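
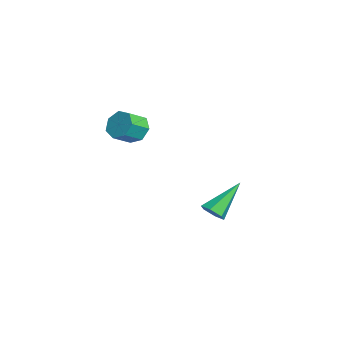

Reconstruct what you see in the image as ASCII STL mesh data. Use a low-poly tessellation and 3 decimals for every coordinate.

solid 
facet normal -0.462 0.735 -0.496
outer loop
vertex -1.384 -3.304 0.499
vertex -1.66 -3.023 1.172
vertex -0.992 -2.848 0.81
endloop
endfacet
facet normal 0.672 -0.075 -0.737
outer loop
vertex -1.384 -3.304 0.499
vertex -0.992 -2.848 0.81
vertex -0.885 -4.098 1.034
endloop
endfacet
facet normal 0.672 -0.075 -0.737
outer loop
vertex -0.885 -4.098 1.034
vertex -0.992 -2.848 0.81
vertex -0.493 -3.642 1.345
endloop
endfacet
facet normal 0.462 -0.735 0.495
outer loop
vertex -0.885 -4.098 1.034
vertex -0.493 -3.642 1.345
vertex -1.16 -3.817 1.708
endloop
endfacet
facet normal -0.461 0.736 -0.495
outer loop
vertex -0.992 -2.848 0.81
vertex -1.66 -3.023 1.172
vertex -1.102 -2.524 1.394
endloop
endfacet
facet normal 0.872 0.479 -0.102
outer loop
vertex -0.992 -2.848 0.81
vertex -1.102 -2.524 1.394
vertex -0.493 -3.642 1.345
endloop
endfacet
facet normal 0.872 0.479 -0.102
outer loop
vertex -0.493 -3.642 1.345
vertex -1.102 -2.524 1.394
vertex -0.603 -3.318 1.929
endloop
endfacet
facet normal 0.462 -0.735 0.495
outer loop
vertex -0.493 -3.642 1.345
vertex -0.603 -3.318 1.929
vertex -1.16 -3.817 1.708
endloop
endfacet
facet normal -0.461 0.736 -0.495
outer loop
vertex -1.102 -2.524 1.394
vertex -1.66 -3.023 1.172
vertex -1.633 -2.576 1.811
endloop
endfacet
facet normal 0.415 0.673 0.612
outer loop
vertex -1.102 -2.524 1.394
vertex -1.633 -2.576 1.811
vertex -0.603 -3.318 1.929
endloop
endfacet
facet normal 0.415 0.673 0.612
outer loop
vertex -0.603 -3.318 1.929
vertex -1.633 -2.576 1.811
vertex -1.134 -3.37 2.346
endloop
endfacet
facet normal 0.462 -0.735 0.496
outer loop
vertex -0.603 -3.318 1.929
vertex -1.134 -3.37 2.346
vertex -1.16 -3.817 1.708
endloop
endfacet
facet normal -0.462 0.736 -0.495
outer loop
vertex -1.633 -2.576 1.811
vertex -1.66 -3.023 1.172
vertex -2.183 -2.964 1.747
endloop
endfacet
facet normal -0.354 0.359 0.863
outer loop
vertex -1.633 -2.576 1.811
vertex -2.183 -2.964 1.747
vertex -1.134 -3.37 2.346
endloop
endfacet
facet normal -0.354 0.360 0.863
outer loop
vertex -1.134 -3.37 2.346
vertex -2.183 -2.964 1.747
vertex -1.684 -3.759 2.283
endloop
endfacet
facet normal 0.463 -0.735 0.496
outer loop
vertex -1.134 -3.37 2.346
vertex -1.684 -3.759 2.283
vertex -1.16 -3.817 1.708
endloop
endfacet
facet normal -0.462 0.735 -0.496
outer loop
vertex -2.183 -2.964 1.747
vertex -1.66 -3.023 1.172
vertex -2.339 -3.397 1.251
endloop
endfacet
facet normal -0.856 -0.224 0.465
outer loop
vertex -2.183 -2.964 1.747
vertex -2.339 -3.397 1.251
vertex -1.684 -3.759 2.283
endloop
endfacet
facet normal -0.856 -0.225 0.465
outer loop
vertex -1.684 -3.759 2.283
vertex -2.339 -3.397 1.251
vertex -1.84 -4.191 1.786
endloop
endfacet
facet normal 0.462 -0.736 0.495
outer loop
vertex -1.684 -3.759 2.283
vertex -1.84 -4.191 1.786
vertex -1.16 -3.817 1.708
endloop
endfacet
facet normal -0.463 0.735 -0.496
outer loop
vertex -2.339 -3.397 1.251
vertex -1.66 -3.023 1.172
vertex -1.983 -3.548 0.695
endloop
endfacet
facet normal -0.714 -0.640 -0.284
outer loop
vertex -2.339 -3.397 1.251
vertex -1.983 -3.548 0.695
vertex -1.84 -4.191 1.786
endloop
endfacet
facet normal -0.714 -0.640 -0.284
outer loop
vertex -1.84 -4.191 1.786
vertex -1.983 -3.548 0.695
vertex -1.484 -4.342 1.231
endloop
endfacet
facet normal 0.461 -0.736 0.496
outer loop
vertex -1.84 -4.191 1.786
vertex -1.484 -4.342 1.231
vertex -1.16 -3.817 1.708
endloop
endfacet
facet normal -0.462 0.735 -0.496
outer loop
vertex -1.983 -3.548 0.695
vertex -1.66 -3.023 1.172
vertex -1.384 -3.304 0.499
endloop
endfacet
facet normal -0.034 -0.574 -0.818
outer loop
vertex -1.983 -3.548 0.695
vertex -1.384 -3.304 0.499
vertex -1.484 -4.342 1.231
endloop
endfacet
facet normal -0.035 -0.574 -0.818
outer loop
vertex -1.484 -4.342 1.231
vertex -1.384 -3.304 0.499
vertex -0.885 -4.098 1.034
endloop
endfacet
facet normal 0.462 -0.735 0.495
outer loop
vertex -1.484 -4.342 1.231
vertex -0.885 -4.098 1.034
vertex -1.16 -3.817 1.708
endloop
endfacet
facet normal 0.384 -0.644 -0.662
outer loop
vertex -1.737 0.719 -4.438
vertex -2.31 0.414 -4.474
vertex -2.178 0.907 -4.877
endloop
endfacet
facet normal 0.507 0.849 -0.146
outer loop
vertex -1.737 0.719 -4.438
vertex -2.178 0.907 -4.877
vertex -3.13 1.786 -3.066
endloop
endfacet
facet normal 0.384 -0.644 -0.662
outer loop
vertex -2.178 0.907 -4.877
vertex -2.31 0.414 -4.474
vertex -2.751 0.602 -4.913
endloop
endfacet
facet normal -0.364 0.749 -0.554
outer loop
vertex -2.178 0.907 -4.877
vertex -2.751 0.602 -4.913
vertex -3.13 1.786 -3.066
endloop
endfacet
facet normal 0.385 -0.643 -0.662
outer loop
vertex -2.751 0.602 -4.913
vertex -2.31 0.414 -4.474
vertex -2.883 0.109 -4.511
endloop
endfacet
facet normal -0.969 0.064 -0.240
outer loop
vertex -2.751 0.602 -4.913
vertex -2.883 0.109 -4.511
vertex -3.13 1.786 -3.066
endloop
endfacet
facet normal 0.385 -0.644 -0.661
outer loop
vertex -2.883 0.109 -4.511
vertex -2.31 0.414 -4.474
vertex -2.442 -0.079 -4.071
endloop
endfacet
facet normal -0.704 -0.520 0.483
outer loop
vertex -2.883 0.109 -4.511
vertex -2.442 -0.079 -4.071
vertex -3.13 1.786 -3.066
endloop
endfacet
facet normal 0.385 -0.644 -0.661
outer loop
vertex -2.442 -0.079 -4.071
vertex -2.31 0.414 -4.474
vertex -1.87 0.226 -4.035
endloop
endfacet
facet normal 0.167 -0.419 0.892
outer loop
vertex -2.442 -0.079 -4.071
vertex -1.87 0.226 -4.035
vertex -3.13 1.786 -3.066
endloop
endfacet
facet normal 0.384 -0.644 -0.661
outer loop
vertex -1.87 0.226 -4.035
vertex -2.31 0.414 -4.474
vertex -1.737 0.719 -4.438
endloop
endfacet
facet normal 0.772 0.264 0.578
outer loop
vertex -1.87 0.226 -4.035
vertex -1.737 0.719 -4.438
vertex -3.13 1.786 -3.066
endloop
endfacet

endsolid


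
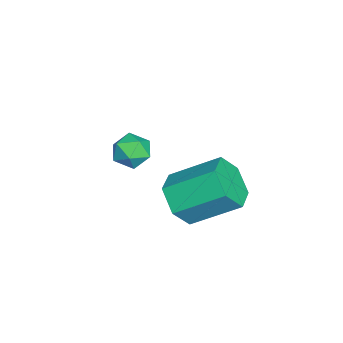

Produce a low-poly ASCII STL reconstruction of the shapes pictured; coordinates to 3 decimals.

solid 
facet normal 0.032 -0.840 -0.542
outer loop
vertex 0.756 1.111 -1.016
vertex 0.083 0.649 -0.34
vertex -0.29 1.177 -1.179
endloop
endfacet
facet normal 0.163 0.540 -0.826
outer loop
vertex 0.756 1.111 -1.016
vertex -0.29 1.177 -1.179
vertex 0.69 2.874 0.123
endloop
endfacet
facet normal 0.163 0.540 -0.826
outer loop
vertex 0.69 2.874 0.123
vertex -0.29 1.177 -1.179
vertex -0.355 2.94 -0.04
endloop
endfacet
facet normal -0.032 0.839 0.543
outer loop
vertex 0.69 2.874 0.123
vertex -0.355 2.94 -0.04
vertex 0.017 2.411 0.8
endloop
endfacet
facet normal 0.032 -0.840 -0.542
outer loop
vertex -0.29 1.177 -1.179
vertex 0.083 0.649 -0.34
vertex -0.962 0.715 -0.503
endloop
endfacet
facet normal -0.772 0.324 -0.546
outer loop
vertex -0.29 1.177 -1.179
vertex -0.962 0.715 -0.503
vertex -0.355 2.94 -0.04
endloop
endfacet
facet normal -0.772 0.324 -0.547
outer loop
vertex -0.355 2.94 -0.04
vertex -0.962 0.715 -0.503
vertex -1.028 2.478 0.636
endloop
endfacet
facet normal -0.031 0.839 0.543
outer loop
vertex -0.355 2.94 -0.04
vertex -1.028 2.478 0.636
vertex 0.017 2.411 0.8
endloop
endfacet
facet normal 0.032 -0.839 -0.543
outer loop
vertex -0.962 0.715 -0.503
vertex 0.083 0.649 -0.34
vertex -0.59 0.186 0.337
endloop
endfacet
facet normal -0.936 -0.215 0.279
outer loop
vertex -0.962 0.715 -0.503
vertex -0.59 0.186 0.337
vertex -1.028 2.478 0.636
endloop
endfacet
facet normal -0.936 -0.215 0.279
outer loop
vertex -1.028 2.478 0.636
vertex -0.59 0.186 0.337
vertex -0.656 1.949 1.476
endloop
endfacet
facet normal -0.031 0.839 0.543
outer loop
vertex -1.028 2.478 0.636
vertex -0.656 1.949 1.476
vertex 0.017 2.411 0.8
endloop
endfacet
facet normal 0.032 -0.839 -0.543
outer loop
vertex -0.59 0.186 0.337
vertex 0.083 0.649 -0.34
vertex 0.455 0.12 0.5
endloop
endfacet
facet normal -0.163 -0.540 0.826
outer loop
vertex -0.59 0.186 0.337
vertex 0.455 0.12 0.5
vertex -0.656 1.949 1.476
endloop
endfacet
facet normal -0.163 -0.540 0.826
outer loop
vertex -0.656 1.949 1.476
vertex 0.455 0.12 0.5
vertex 0.39 1.883 1.639
endloop
endfacet
facet normal -0.032 0.840 0.542
outer loop
vertex -0.656 1.949 1.476
vertex 0.39 1.883 1.639
vertex 0.017 2.411 0.8
endloop
endfacet
facet normal 0.031 -0.839 -0.543
outer loop
vertex 0.455 0.12 0.5
vertex 0.083 0.649 -0.34
vertex 1.128 0.582 -0.176
endloop
endfacet
facet normal 0.772 -0.325 0.547
outer loop
vertex 0.455 0.12 0.5
vertex 1.128 0.582 -0.176
vertex 0.39 1.883 1.639
endloop
endfacet
facet normal 0.772 -0.324 0.546
outer loop
vertex 0.39 1.883 1.639
vertex 1.128 0.582 -0.176
vertex 1.062 2.345 0.963
endloop
endfacet
facet normal -0.032 0.840 0.542
outer loop
vertex 0.39 1.883 1.639
vertex 1.062 2.345 0.963
vertex 0.017 2.411 0.8
endloop
endfacet
facet normal 0.031 -0.839 -0.543
outer loop
vertex 1.128 0.582 -0.176
vertex 0.083 0.649 -0.34
vertex 0.756 1.111 -1.016
endloop
endfacet
facet normal 0.936 0.215 -0.279
outer loop
vertex 1.128 0.582 -0.176
vertex 0.756 1.111 -1.016
vertex 1.062 2.345 0.963
endloop
endfacet
facet normal 0.936 0.215 -0.279
outer loop
vertex 1.062 2.345 0.963
vertex 0.756 1.111 -1.016
vertex 0.69 2.874 0.123
endloop
endfacet
facet normal -0.032 0.839 0.543
outer loop
vertex 1.062 2.345 0.963
vertex 0.69 2.874 0.123
vertex 0.017 2.411 0.8
endloop
endfacet
facet normal -0.928 0.179 0.327
outer loop
vertex -4.402 -1.139 -1.175
vertex -4.681 -1.789 -1.611
vertex -4.425 -1.893 -0.827
endloop
endfacet
facet normal -0.443 0.387 0.809
outer loop
vertex -4.402 -1.139 -1.175
vertex -4.425 -1.893 -0.827
vertex -3.769 -1.399 -0.704
endloop
endfacet
facet normal -0.016 0.866 0.499
outer loop
vertex -4.402 -1.139 -1.175
vertex -3.769 -1.399 -0.704
vertex -3.619 -0.989 -1.411
endloop
endfacet
facet normal -0.236 0.956 -0.175
outer loop
vertex -4.402 -1.139 -1.175
vertex -3.619 -0.989 -1.411
vertex -4.183 -1.231 -1.972
endloop
endfacet
facet normal -0.799 0.531 -0.281
outer loop
vertex -4.402 -1.139 -1.175
vertex -4.183 -1.231 -1.972
vertex -4.681 -1.789 -1.611
endloop
endfacet
facet normal -0.048 -0.181 0.982
outer loop
vertex -3.769 -1.399 -0.704
vertex -4.425 -1.893 -0.827
vertex -3.657 -2.209 -0.848
endloop
endfacet
facet normal -0.832 -0.516 0.203
outer loop
vertex -4.425 -1.893 -0.827
vertex -4.681 -1.789 -1.611
vertex -4.221 -2.451 -1.409
endloop
endfacet
facet normal -0.624 0.052 -0.780
outer loop
vertex -4.681 -1.789 -1.611
vertex -4.183 -1.231 -1.972
vertex -4.071 -2.041 -2.116
endloop
endfacet
facet normal 0.288 0.740 -0.608
outer loop
vertex -4.183 -1.231 -1.972
vertex -3.619 -0.989 -1.411
vertex -3.415 -1.547 -1.993
endloop
endfacet
facet normal 0.644 0.594 0.481
outer loop
vertex -3.619 -0.989 -1.411
vertex -3.769 -1.399 -0.704
vertex -3.159 -1.651 -1.209
endloop
endfacet
facet normal 0.236 -0.956 0.175
outer loop
vertex -3.438 -2.301 -1.645
vertex -3.657 -2.209 -0.848
vertex -4.221 -2.451 -1.409
endloop
endfacet
facet normal 0.016 -0.866 -0.499
outer loop
vertex -3.438 -2.301 -1.645
vertex -4.221 -2.451 -1.409
vertex -4.071 -2.041 -2.116
endloop
endfacet
facet normal 0.443 -0.387 -0.809
outer loop
vertex -3.438 -2.301 -1.645
vertex -4.071 -2.041 -2.116
vertex -3.415 -1.547 -1.993
endloop
endfacet
facet normal 0.928 -0.179 -0.327
outer loop
vertex -3.438 -2.301 -1.645
vertex -3.415 -1.547 -1.993
vertex -3.159 -1.651 -1.209
endloop
endfacet
facet normal 0.799 -0.531 0.281
outer loop
vertex -3.438 -2.301 -1.645
vertex -3.159 -1.651 -1.209
vertex -3.657 -2.209 -0.848
endloop
endfacet
facet normal -0.288 -0.740 0.608
outer loop
vertex -4.221 -2.451 -1.409
vertex -3.657 -2.209 -0.848
vertex -4.425 -1.893 -0.827
endloop
endfacet
facet normal -0.644 -0.594 -0.481
outer loop
vertex -4.071 -2.041 -2.116
vertex -4.221 -2.451 -1.409
vertex -4.681 -1.789 -1.611
endloop
endfacet
facet normal 0.048 0.181 -0.982
outer loop
vertex -3.415 -1.547 -1.993
vertex -4.071 -2.041 -2.116
vertex -4.183 -1.231 -1.972
endloop
endfacet
facet normal 0.832 0.516 -0.203
outer loop
vertex -3.159 -1.651 -1.209
vertex -3.415 -1.547 -1.993
vertex -3.619 -0.989 -1.411
endloop
endfacet
facet normal 0.624 -0.052 0.780
outer loop
vertex -3.657 -2.209 -0.848
vertex -3.159 -1.651 -1.209
vertex -3.769 -1.399 -0.704
endloop
endfacet

endsolid


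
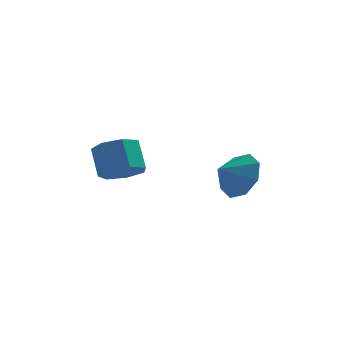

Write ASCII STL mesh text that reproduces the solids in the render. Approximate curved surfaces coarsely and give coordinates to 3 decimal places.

solid 
facet normal 0.746 0.463 -0.479
outer loop
vertex 3.634 -0.981 0.161
vertex 2.987 -0.676 -0.552
vertex 3.314 -0.296 0.325
endloop
endfacet
facet normal -0.122 -0.285 0.951
outer loop
vertex 3.634 -0.981 0.161
vertex 3.314 -0.296 0.325
vertex 2.233 -1.144 -0.068
endloop
endfacet
facet normal 0.746 0.464 -0.479
outer loop
vertex 3.314 -0.296 0.325
vertex 2.987 -0.676 -0.552
vertex 2.802 0.166 -0.025
endloop
endfacet
facet normal -0.450 0.166 0.878
outer loop
vertex 3.314 -0.296 0.325
vertex 2.802 0.166 -0.025
vertex 2.233 -1.144 -0.068
endloop
endfacet
facet normal 0.746 0.463 -0.479
outer loop
vertex 2.802 0.166 -0.025
vertex 2.987 -0.676 -0.552
vertex 2.399 0.134 -0.684
endloop
endfacet
facet normal -0.811 0.336 0.479
outer loop
vertex 2.802 0.166 -0.025
vertex 2.399 0.134 -0.684
vertex 2.233 -1.144 -0.068
endloop
endfacet
facet normal 0.746 0.463 -0.479
outer loop
vertex 2.399 0.134 -0.684
vertex 2.987 -0.676 -0.552
vertex 2.34 -0.372 -1.265
endloop
endfacet
facet normal -0.992 0.125 -0.008
outer loop
vertex 2.399 0.134 -0.684
vertex 2.34 -0.372 -1.265
vertex 2.233 -1.144 -0.068
endloop
endfacet
facet normal 0.746 0.463 -0.479
outer loop
vertex 2.34 -0.372 -1.265
vertex 2.987 -0.676 -0.552
vertex 2.659 -1.056 -1.429
endloop
endfacet
facet normal -0.890 -0.343 -0.301
outer loop
vertex 2.34 -0.372 -1.265
vertex 2.659 -1.056 -1.429
vertex 2.233 -1.144 -0.068
endloop
endfacet
facet normal 0.746 0.463 -0.479
outer loop
vertex 2.659 -1.056 -1.429
vertex 2.987 -0.676 -0.552
vertex 3.171 -1.518 -1.079
endloop
endfacet
facet normal -0.562 -0.795 -0.227
outer loop
vertex 2.659 -1.056 -1.429
vertex 3.171 -1.518 -1.079
vertex 2.233 -1.144 -0.068
endloop
endfacet
facet normal 0.746 0.463 -0.479
outer loop
vertex 3.171 -1.518 -1.079
vertex 2.987 -0.676 -0.552
vertex 3.575 -1.487 -0.42
endloop
endfacet
facet normal -0.202 -0.965 0.169
outer loop
vertex 3.171 -1.518 -1.079
vertex 3.575 -1.487 -0.42
vertex 2.233 -1.144 -0.068
endloop
endfacet
facet normal 0.746 0.463 -0.479
outer loop
vertex 3.575 -1.487 -0.42
vertex 2.987 -0.676 -0.552
vertex 3.634 -0.981 0.161
endloop
endfacet
facet normal -0.020 -0.753 0.658
outer loop
vertex 3.575 -1.487 -0.42
vertex 3.634 -0.981 0.161
vertex 2.233 -1.144 -0.068
endloop
endfacet
facet normal 0.212 -0.583 -0.784
outer loop
vertex -0.106 -2.536 0.527
vertex -0.859 -2.408 0.228
vertex -0.175 -1.977 0.093
endloop
endfacet
facet normal 0.972 0.207 0.111
outer loop
vertex -0.106 -2.536 0.527
vertex -0.175 -1.977 0.093
vertex -0.369 -1.819 1.492
endloop
endfacet
facet normal 0.972 0.205 0.112
outer loop
vertex -0.369 -1.819 1.492
vertex -0.175 -1.977 0.093
vertex -0.437 -1.26 1.058
endloop
endfacet
facet normal -0.214 0.583 0.784
outer loop
vertex -0.369 -1.819 1.492
vertex -0.437 -1.26 1.058
vertex -1.121 -1.692 1.192
endloop
endfacet
facet normal 0.213 -0.583 -0.784
outer loop
vertex -0.175 -1.977 0.093
vertex -0.859 -2.408 0.228
vertex -0.758 -1.742 -0.24
endloop
endfacet
facet normal 0.532 0.742 -0.407
outer loop
vertex -0.175 -1.977 0.093
vertex -0.758 -1.742 -0.24
vertex -0.437 -1.26 1.058
endloop
endfacet
facet normal 0.530 0.744 -0.407
outer loop
vertex -0.437 -1.26 1.058
vertex -0.758 -1.742 -0.24
vertex -1.021 -1.026 0.725
endloop
endfacet
facet normal -0.214 0.582 0.784
outer loop
vertex -0.437 -1.26 1.058
vertex -1.021 -1.026 0.725
vertex -1.121 -1.692 1.192
endloop
endfacet
facet normal 0.214 -0.583 -0.784
outer loop
vertex -0.758 -1.742 -0.24
vertex -0.859 -2.408 0.228
vertex -1.418 -2.01 -0.221
endloop
endfacet
facet normal -0.311 0.721 -0.620
outer loop
vertex -0.758 -1.742 -0.24
vertex -1.418 -2.01 -0.221
vertex -1.021 -1.026 0.725
endloop
endfacet
facet normal -0.310 0.721 -0.620
outer loop
vertex -1.021 -1.026 0.725
vertex -1.418 -2.01 -0.221
vertex -1.68 -1.293 0.744
endloop
endfacet
facet normal -0.213 0.582 0.785
outer loop
vertex -1.021 -1.026 0.725
vertex -1.68 -1.293 0.744
vertex -1.121 -1.692 1.192
endloop
endfacet
facet normal 0.214 -0.583 -0.784
outer loop
vertex -1.418 -2.01 -0.221
vertex -0.859 -2.408 0.228
vertex -1.656 -2.577 0.136
endloop
endfacet
facet normal -0.918 0.156 -0.365
outer loop
vertex -1.418 -2.01 -0.221
vertex -1.656 -2.577 0.136
vertex -1.68 -1.293 0.744
endloop
endfacet
facet normal -0.918 0.156 -0.365
outer loop
vertex -1.68 -1.293 0.744
vertex -1.656 -2.577 0.136
vertex -1.918 -1.86 1.101
endloop
endfacet
facet normal -0.212 0.583 0.784
outer loop
vertex -1.68 -1.293 0.744
vertex -1.918 -1.86 1.101
vertex -1.121 -1.692 1.192
endloop
endfacet
facet normal 0.214 -0.582 -0.784
outer loop
vertex -1.656 -2.577 0.136
vertex -0.859 -2.408 0.228
vertex -1.294 -3.018 0.562
endloop
endfacet
facet normal -0.834 -0.526 0.164
outer loop
vertex -1.656 -2.577 0.136
vertex -1.294 -3.018 0.562
vertex -1.918 -1.86 1.101
endloop
endfacet
facet normal -0.834 -0.526 0.164
outer loop
vertex -1.918 -1.86 1.101
vertex -1.294 -3.018 0.562
vertex -1.556 -2.301 1.527
endloop
endfacet
facet normal -0.212 0.583 0.784
outer loop
vertex -1.918 -1.86 1.101
vertex -1.556 -2.301 1.527
vertex -1.121 -1.692 1.192
endloop
endfacet
facet normal 0.214 -0.582 -0.785
outer loop
vertex -1.294 -3.018 0.562
vertex -0.859 -2.408 0.228
vertex -0.604 -2.999 0.736
endloop
endfacet
facet normal -0.122 -0.812 0.571
outer loop
vertex -1.294 -3.018 0.562
vertex -0.604 -2.999 0.736
vertex -1.556 -2.301 1.527
endloop
endfacet
facet normal -0.123 -0.813 0.570
outer loop
vertex -1.556 -2.301 1.527
vertex -0.604 -2.999 0.736
vertex -0.867 -2.283 1.701
endloop
endfacet
facet normal -0.213 0.583 0.784
outer loop
vertex -1.556 -2.301 1.527
vertex -0.867 -2.283 1.701
vertex -1.121 -1.692 1.192
endloop
endfacet
facet normal 0.212 -0.583 -0.784
outer loop
vertex -0.604 -2.999 0.736
vertex -0.859 -2.408 0.228
vertex -0.106 -2.536 0.527
endloop
endfacet
facet normal 0.682 -0.486 0.547
outer loop
vertex -0.604 -2.999 0.736
vertex -0.106 -2.536 0.527
vertex -0.867 -2.283 1.701
endloop
endfacet
facet normal 0.682 -0.486 0.547
outer loop
vertex -0.867 -2.283 1.701
vertex -0.106 -2.536 0.527
vertex -0.369 -1.819 1.492
endloop
endfacet
facet normal -0.214 0.583 0.784
outer loop
vertex -0.867 -2.283 1.701
vertex -0.369 -1.819 1.492
vertex -1.121 -1.692 1.192
endloop
endfacet

endsolid


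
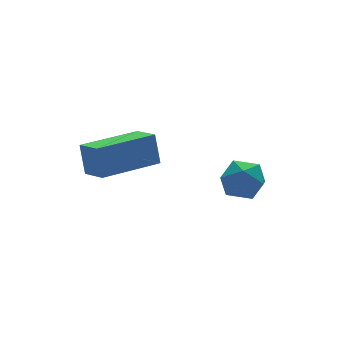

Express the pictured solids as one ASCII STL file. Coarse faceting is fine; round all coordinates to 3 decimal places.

solid 
facet normal 0.058 0.947 0.315
outer loop
vertex 2.249 -0.565 2.593
vertex 2.452 -0.81 3.292
vertex 2.991 -0.667 2.764
endloop
endfacet
facet normal 0.211 0.901 -0.380
outer loop
vertex 2.249 -0.565 2.593
vertex 2.991 -0.667 2.764
vertex 2.72 -0.891 2.082
endloop
endfacet
facet normal -0.349 0.610 -0.711
outer loop
vertex 2.249 -0.565 2.593
vertex 2.72 -0.891 2.082
vertex 2.013 -1.172 2.188
endloop
endfacet
facet normal -0.851 0.477 -0.220
outer loop
vertex 2.249 -0.565 2.593
vertex 2.013 -1.172 2.188
vertex 1.848 -1.122 2.935
endloop
endfacet
facet normal -0.599 0.685 0.414
outer loop
vertex 2.249 -0.565 2.593
vertex 1.848 -1.122 2.935
vertex 2.452 -0.81 3.292
endloop
endfacet
facet normal 0.766 0.455 -0.454
outer loop
vertex 2.72 -0.891 2.082
vertex 2.991 -0.667 2.764
vertex 3.212 -1.338 2.465
endloop
endfacet
facet normal 0.517 0.531 0.671
outer loop
vertex 2.991 -0.667 2.764
vertex 2.452 -0.81 3.292
vertex 3.047 -1.288 3.212
endloop
endfacet
facet normal -0.547 0.109 0.830
outer loop
vertex 2.452 -0.81 3.292
vertex 1.848 -1.122 2.935
vertex 2.34 -1.569 3.318
endloop
endfacet
facet normal -0.954 -0.227 -0.196
outer loop
vertex 1.848 -1.122 2.935
vertex 2.013 -1.172 2.188
vertex 2.069 -1.793 2.636
endloop
endfacet
facet normal -0.143 -0.013 -0.990
outer loop
vertex 2.013 -1.172 2.188
vertex 2.72 -0.891 2.082
vertex 2.608 -1.65 2.108
endloop
endfacet
facet normal 0.851 -0.477 0.220
outer loop
vertex 2.811 -1.895 2.807
vertex 3.212 -1.338 2.465
vertex 3.047 -1.288 3.212
endloop
endfacet
facet normal 0.349 -0.610 0.711
outer loop
vertex 2.811 -1.895 2.807
vertex 3.047 -1.288 3.212
vertex 2.34 -1.569 3.318
endloop
endfacet
facet normal -0.211 -0.901 0.380
outer loop
vertex 2.811 -1.895 2.807
vertex 2.34 -1.569 3.318
vertex 2.069 -1.793 2.636
endloop
endfacet
facet normal -0.058 -0.947 -0.315
outer loop
vertex 2.811 -1.895 2.807
vertex 2.069 -1.793 2.636
vertex 2.608 -1.65 2.108
endloop
endfacet
facet normal 0.599 -0.685 -0.414
outer loop
vertex 2.811 -1.895 2.807
vertex 2.608 -1.65 2.108
vertex 3.212 -1.338 2.465
endloop
endfacet
facet normal 0.954 0.227 0.196
outer loop
vertex 3.047 -1.288 3.212
vertex 3.212 -1.338 2.465
vertex 2.991 -0.667 2.764
endloop
endfacet
facet normal 0.143 0.013 0.990
outer loop
vertex 2.34 -1.569 3.318
vertex 3.047 -1.288 3.212
vertex 2.452 -0.81 3.292
endloop
endfacet
facet normal -0.766 -0.455 0.454
outer loop
vertex 2.069 -1.793 2.636
vertex 2.34 -1.569 3.318
vertex 1.848 -1.122 2.935
endloop
endfacet
facet normal -0.517 -0.531 -0.671
outer loop
vertex 2.608 -1.65 2.108
vertex 2.069 -1.793 2.636
vertex 2.013 -1.172 2.188
endloop
endfacet
facet normal 0.547 -0.109 -0.830
outer loop
vertex 3.212 -1.338 2.465
vertex 2.608 -1.65 2.108
vertex 2.72 -0.891 2.082
endloop
endfacet
facet normal -0.995 -0.092 0.050
outer loop
vertex -1.427 0.088 4.479
vertex -1.525 0.98 4.169
vertex -1.445 -0.258 3.488
endloop
endfacet
facet normal 0.103 -0.940 0.326
outer loop
vertex 0.485 -0.08 3.391
vertex -1.427 0.088 4.479
vertex -1.445 -0.258 3.488
endloop
endfacet
facet normal -0.995 -0.092 0.050
outer loop
vertex -1.445 -0.258 3.488
vertex -1.525 0.98 4.169
vertex -1.543 0.634 3.178
endloop
endfacet
facet normal -0.017 -0.330 -0.944
outer loop
vertex -1.543 0.634 3.178
vertex 0.485 -0.08 3.391
vertex -1.445 -0.258 3.488
endloop
endfacet
facet normal 0.017 0.330 0.944
outer loop
vertex -1.427 0.088 4.479
vertex 0.405 1.158 4.072
vertex -1.525 0.98 4.169
endloop
endfacet
facet normal 0.103 -0.940 0.326
outer loop
vertex 0.503 0.266 4.382
vertex -1.427 0.088 4.479
vertex 0.485 -0.08 3.391
endloop
endfacet
facet normal 0.017 0.330 0.944
outer loop
vertex 0.503 0.266 4.382
vertex 0.405 1.158 4.072
vertex -1.427 0.088 4.479
endloop
endfacet
facet normal -0.103 0.940 -0.326
outer loop
vertex -1.525 0.98 4.169
vertex 0.405 1.158 4.072
vertex -1.543 0.634 3.178
endloop
endfacet
facet normal -0.017 -0.330 -0.944
outer loop
vertex 0.387 0.812 3.081
vertex 0.485 -0.08 3.391
vertex -1.543 0.634 3.178
endloop
endfacet
facet normal -0.103 0.940 -0.326
outer loop
vertex -1.543 0.634 3.178
vertex 0.405 1.158 4.072
vertex 0.387 0.812 3.081
endloop
endfacet
facet normal 0.995 0.092 -0.050
outer loop
vertex 0.387 0.812 3.081
vertex 0.503 0.266 4.382
vertex 0.485 -0.08 3.391
endloop
endfacet
facet normal 0.995 0.092 -0.050
outer loop
vertex 0.405 1.158 4.072
vertex 0.503 0.266 4.382
vertex 0.387 0.812 3.081
endloop
endfacet

endsolid


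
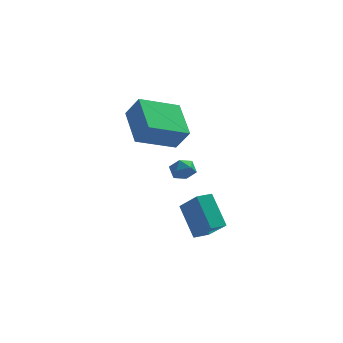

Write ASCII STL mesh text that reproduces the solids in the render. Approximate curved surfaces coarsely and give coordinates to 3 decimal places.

solid 
facet normal 0.419 -0.106 0.902
outer loop
vertex 2.314 0.411 1.0
vertex 1.789 0.02 1.198
vertex 2.338 -0.266 0.909
endloop
endfacet
facet normal 0.918 -0.021 0.396
outer loop
vertex 2.314 0.411 1.0
vertex 2.338 -0.266 0.909
vertex 2.56 0.153 0.417
endloop
endfacet
facet normal 0.796 0.601 0.070
outer loop
vertex 2.314 0.411 1.0
vertex 2.56 0.153 0.417
vertex 2.149 0.699 0.403
endloop
endfacet
facet normal 0.222 0.901 0.373
outer loop
vertex 2.314 0.411 1.0
vertex 2.149 0.699 0.403
vertex 1.672 0.617 0.885
endloop
endfacet
facet normal -0.010 0.463 0.886
outer loop
vertex 2.314 0.411 1.0
vertex 1.672 0.617 0.885
vertex 1.789 0.02 1.198
endloop
endfacet
facet normal 0.837 -0.541 -0.083
outer loop
vertex 2.56 0.153 0.417
vertex 2.338 -0.266 0.909
vertex 2.188 -0.397 0.255
endloop
endfacet
facet normal 0.031 -0.681 0.732
outer loop
vertex 2.338 -0.266 0.909
vertex 1.789 0.02 1.198
vertex 1.711 -0.479 0.737
endloop
endfacet
facet normal -0.664 0.241 0.708
outer loop
vertex 1.789 0.02 1.198
vertex 1.672 0.617 0.885
vertex 1.3 0.067 0.723
endloop
endfacet
facet normal -0.289 0.949 -0.124
outer loop
vertex 1.672 0.617 0.885
vertex 2.149 0.699 0.403
vertex 1.522 0.486 0.231
endloop
endfacet
facet normal 0.639 0.466 -0.612
outer loop
vertex 2.149 0.699 0.403
vertex 2.56 0.153 0.417
vertex 2.071 0.2 -0.058
endloop
endfacet
facet normal -0.222 -0.901 -0.373
outer loop
vertex 1.546 -0.191 0.14
vertex 2.188 -0.397 0.255
vertex 1.711 -0.479 0.737
endloop
endfacet
facet normal -0.796 -0.601 -0.070
outer loop
vertex 1.546 -0.191 0.14
vertex 1.711 -0.479 0.737
vertex 1.3 0.067 0.723
endloop
endfacet
facet normal -0.918 0.021 -0.396
outer loop
vertex 1.546 -0.191 0.14
vertex 1.3 0.067 0.723
vertex 1.522 0.486 0.231
endloop
endfacet
facet normal -0.419 0.106 -0.902
outer loop
vertex 1.546 -0.191 0.14
vertex 1.522 0.486 0.231
vertex 2.071 0.2 -0.058
endloop
endfacet
facet normal 0.010 -0.463 -0.886
outer loop
vertex 1.546 -0.191 0.14
vertex 2.071 0.2 -0.058
vertex 2.188 -0.397 0.255
endloop
endfacet
facet normal 0.289 -0.949 0.124
outer loop
vertex 1.711 -0.479 0.737
vertex 2.188 -0.397 0.255
vertex 2.338 -0.266 0.909
endloop
endfacet
facet normal -0.639 -0.466 0.612
outer loop
vertex 1.3 0.067 0.723
vertex 1.711 -0.479 0.737
vertex 1.789 0.02 1.198
endloop
endfacet
facet normal -0.837 0.541 0.083
outer loop
vertex 1.522 0.486 0.231
vertex 1.3 0.067 0.723
vertex 1.672 0.617 0.885
endloop
endfacet
facet normal -0.031 0.681 -0.732
outer loop
vertex 2.071 0.2 -0.058
vertex 1.522 0.486 0.231
vertex 2.149 0.699 0.403
endloop
endfacet
facet normal 0.664 -0.241 -0.708
outer loop
vertex 2.188 -0.397 0.255
vertex 2.071 0.2 -0.058
vertex 2.56 0.153 0.417
endloop
endfacet
facet normal -0.522 0.242 -0.818
outer loop
vertex -0.96 1.661 3.333
vertex 0.759 2.783 2.569
vertex -0.227 -0.143 2.331
endloop
endfacet
facet normal -0.785 -0.512 0.348
outer loop
vertex 0.461 -0.463 3.411
vertex -0.96 1.661 3.333
vertex -0.227 -0.143 2.331
endloop
endfacet
facet normal -0.522 0.242 -0.818
outer loop
vertex -0.227 -0.143 2.331
vertex 0.759 2.783 2.569
vertex 1.492 0.979 1.567
endloop
endfacet
facet normal 0.335 -0.824 -0.457
outer loop
vertex 1.492 0.979 1.567
vertex 0.461 -0.463 3.411
vertex -0.227 -0.143 2.331
endloop
endfacet
facet normal -0.335 0.824 0.457
outer loop
vertex -0.96 1.661 3.333
vertex 1.447 2.463 3.649
vertex 0.759 2.783 2.569
endloop
endfacet
facet normal -0.785 -0.512 0.348
outer loop
vertex -0.272 1.341 4.413
vertex -0.96 1.661 3.333
vertex 0.461 -0.463 3.411
endloop
endfacet
facet normal -0.335 0.824 0.457
outer loop
vertex -0.272 1.341 4.413
vertex 1.447 2.463 3.649
vertex -0.96 1.661 3.333
endloop
endfacet
facet normal 0.785 0.512 -0.348
outer loop
vertex 0.759 2.783 2.569
vertex 1.447 2.463 3.649
vertex 1.492 0.979 1.567
endloop
endfacet
facet normal 0.335 -0.824 -0.457
outer loop
vertex 2.18 0.659 2.647
vertex 0.461 -0.463 3.411
vertex 1.492 0.979 1.567
endloop
endfacet
facet normal 0.785 0.512 -0.348
outer loop
vertex 1.492 0.979 1.567
vertex 1.447 2.463 3.649
vertex 2.18 0.659 2.647
endloop
endfacet
facet normal 0.522 -0.242 0.818
outer loop
vertex 2.18 0.659 2.647
vertex -0.272 1.341 4.413
vertex 0.461 -0.463 3.411
endloop
endfacet
facet normal 0.522 -0.242 0.818
outer loop
vertex 1.447 2.463 3.649
vertex -0.272 1.341 4.413
vertex 2.18 0.659 2.647
endloop
endfacet
facet normal -0.749 -0.661 0.056
outer loop
vertex 2.712 -0.994 -0.595
vertex 1.801 -0.059 -1.731
vertex 3.498 -2.01 -2.063
endloop
endfacet
facet normal 0.527 -0.541 0.656
outer loop
vertex 4.119 -1.461 -2.109
vertex 2.712 -0.994 -0.595
vertex 3.498 -2.01 -2.063
endloop
endfacet
facet normal -0.749 -0.661 0.056
outer loop
vertex 3.498 -2.01 -2.063
vertex 1.801 -0.059 -1.731
vertex 2.587 -1.074 -3.198
endloop
endfacet
facet normal 0.404 -0.520 -0.753
outer loop
vertex 2.587 -1.074 -3.198
vertex 4.119 -1.461 -2.109
vertex 3.498 -2.01 -2.063
endloop
endfacet
facet normal -0.404 0.520 0.752
outer loop
vertex 2.712 -0.994 -0.595
vertex 2.422 0.49 -1.777
vertex 1.801 -0.059 -1.731
endloop
endfacet
facet normal 0.527 -0.541 0.656
outer loop
vertex 3.333 -0.446 -0.642
vertex 2.712 -0.994 -0.595
vertex 4.119 -1.461 -2.109
endloop
endfacet
facet normal -0.403 0.521 0.753
outer loop
vertex 3.333 -0.446 -0.642
vertex 2.422 0.49 -1.777
vertex 2.712 -0.994 -0.595
endloop
endfacet
facet normal -0.527 0.541 -0.656
outer loop
vertex 1.801 -0.059 -1.731
vertex 2.422 0.49 -1.777
vertex 2.587 -1.074 -3.198
endloop
endfacet
facet normal 0.403 -0.521 -0.752
outer loop
vertex 3.208 -0.526 -3.245
vertex 4.119 -1.461 -2.109
vertex 2.587 -1.074 -3.198
endloop
endfacet
facet normal -0.527 0.541 -0.656
outer loop
vertex 2.587 -1.074 -3.198
vertex 2.422 0.49 -1.777
vertex 3.208 -0.526 -3.245
endloop
endfacet
facet normal 0.748 0.661 -0.056
outer loop
vertex 3.208 -0.526 -3.245
vertex 3.333 -0.446 -0.642
vertex 4.119 -1.461 -2.109
endloop
endfacet
facet normal 0.749 0.661 -0.056
outer loop
vertex 2.422 0.49 -1.777
vertex 3.333 -0.446 -0.642
vertex 3.208 -0.526 -3.245
endloop
endfacet

endsolid


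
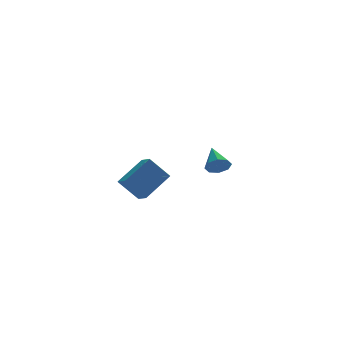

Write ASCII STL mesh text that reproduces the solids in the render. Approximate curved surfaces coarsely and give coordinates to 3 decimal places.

solid 
facet normal 0.001 -0.872 -0.489
outer loop
vertex 4.164 3.29 0.681
vertex 3.54 3.077 1.059
vertex 3.675 3.443 0.407
endloop
endfacet
facet normal 0.498 0.716 -0.489
outer loop
vertex 4.164 3.29 0.681
vertex 3.675 3.443 0.407
vertex 3.54 4.543 1.881
endloop
endfacet
facet normal 0.001 -0.872 -0.489
outer loop
vertex 3.675 3.443 0.407
vertex 3.54 3.077 1.059
vertex 3.107 3.382 0.515
endloop
endfacet
facet normal -0.197 0.777 -0.598
outer loop
vertex 3.675 3.443 0.407
vertex 3.107 3.382 0.515
vertex 3.54 4.543 1.881
endloop
endfacet
facet normal -0.001 -0.872 -0.489
outer loop
vertex 3.107 3.382 0.515
vertex 3.54 3.077 1.059
vertex 2.792 3.143 0.942
endloop
endfacet
facet normal -0.776 0.580 -0.247
outer loop
vertex 3.107 3.382 0.515
vertex 2.792 3.143 0.942
vertex 3.54 4.543 1.881
endloop
endfacet
facet normal -0.001 -0.872 -0.489
outer loop
vertex 2.792 3.143 0.942
vertex 3.54 3.077 1.059
vertex 2.916 2.865 1.438
endloop
endfacet
facet normal -0.901 0.240 0.360
outer loop
vertex 2.792 3.143 0.942
vertex 2.916 2.865 1.438
vertex 3.54 4.543 1.881
endloop
endfacet
facet normal -0.001 -0.872 -0.489
outer loop
vertex 2.916 2.865 1.438
vertex 3.54 3.077 1.059
vertex 3.406 2.711 1.712
endloop
endfacet
facet normal -0.498 -0.043 0.866
outer loop
vertex 2.916 2.865 1.438
vertex 3.406 2.711 1.712
vertex 3.54 4.543 1.881
endloop
endfacet
facet normal 0.001 -0.872 -0.489
outer loop
vertex 3.406 2.711 1.712
vertex 3.54 3.077 1.059
vertex 3.974 2.772 1.604
endloop
endfacet
facet normal 0.197 -0.104 0.975
outer loop
vertex 3.406 2.711 1.712
vertex 3.974 2.772 1.604
vertex 3.54 4.543 1.881
endloop
endfacet
facet normal 0.001 -0.872 -0.489
outer loop
vertex 3.974 2.772 1.604
vertex 3.54 3.077 1.059
vertex 4.288 3.012 1.177
endloop
endfacet
facet normal 0.777 0.093 0.623
outer loop
vertex 3.974 2.772 1.604
vertex 4.288 3.012 1.177
vertex 3.54 4.543 1.881
endloop
endfacet
facet normal 0.001 -0.872 -0.489
outer loop
vertex 4.288 3.012 1.177
vertex 3.54 3.077 1.059
vertex 4.164 3.29 0.681
endloop
endfacet
facet normal 0.901 0.433 0.017
outer loop
vertex 4.288 3.012 1.177
vertex 4.164 3.29 0.681
vertex 3.54 4.543 1.881
endloop
endfacet
facet normal -0.638 0.159 0.753
outer loop
vertex -3.023 -3.969 3.448
vertex -1.59 -3.062 4.47
vertex -3.252 -3.208 3.093
endloop
endfacet
facet normal -0.724 -0.458 -0.516
outer loop
vertex -2.25 -3.458 1.91
vertex -3.023 -3.969 3.448
vertex -3.252 -3.208 3.093
endloop
endfacet
facet normal -0.638 0.159 0.753
outer loop
vertex -3.252 -3.208 3.093
vertex -1.59 -3.062 4.47
vertex -1.819 -2.301 4.115
endloop
endfacet
facet normal -0.263 0.875 -0.407
outer loop
vertex -1.819 -2.301 4.115
vertex -2.25 -3.458 1.91
vertex -3.252 -3.208 3.093
endloop
endfacet
facet normal 0.263 -0.875 0.407
outer loop
vertex -3.023 -3.969 3.448
vertex -0.588 -3.312 3.287
vertex -1.59 -3.062 4.47
endloop
endfacet
facet normal -0.724 -0.458 -0.516
outer loop
vertex -2.021 -4.219 2.265
vertex -3.023 -3.969 3.448
vertex -2.25 -3.458 1.91
endloop
endfacet
facet normal 0.263 -0.875 0.407
outer loop
vertex -2.021 -4.219 2.265
vertex -0.588 -3.312 3.287
vertex -3.023 -3.969 3.448
endloop
endfacet
facet normal 0.724 0.458 0.516
outer loop
vertex -1.59 -3.062 4.47
vertex -0.588 -3.312 3.287
vertex -1.819 -2.301 4.115
endloop
endfacet
facet normal -0.263 0.875 -0.407
outer loop
vertex -0.817 -2.551 2.932
vertex -2.25 -3.458 1.91
vertex -1.819 -2.301 4.115
endloop
endfacet
facet normal 0.724 0.458 0.516
outer loop
vertex -1.819 -2.301 4.115
vertex -0.588 -3.312 3.287
vertex -0.817 -2.551 2.932
endloop
endfacet
facet normal 0.638 -0.159 -0.753
outer loop
vertex -0.817 -2.551 2.932
vertex -2.021 -4.219 2.265
vertex -2.25 -3.458 1.91
endloop
endfacet
facet normal 0.638 -0.159 -0.753
outer loop
vertex -0.588 -3.312 3.287
vertex -2.021 -4.219 2.265
vertex -0.817 -2.551 2.932
endloop
endfacet

endsolid


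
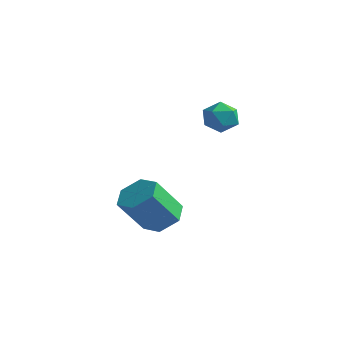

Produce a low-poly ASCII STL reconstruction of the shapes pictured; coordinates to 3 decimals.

solid 
facet normal 0.140 0.591 -0.794
outer loop
vertex 0.989 -2.12 -2.74
vertex 0.108 -2.069 -2.857
vertex 0.524 -1.475 -2.342
endloop
endfacet
facet normal 0.841 0.353 0.411
outer loop
vertex 0.989 -2.12 -2.74
vertex 0.524 -1.475 -2.342
vertex 0.733 -3.202 -1.286
endloop
endfacet
facet normal 0.841 0.353 0.410
outer loop
vertex 0.733 -3.202 -1.286
vertex 0.524 -1.475 -2.342
vertex 0.268 -2.556 -0.888
endloop
endfacet
facet normal -0.140 -0.590 0.795
outer loop
vertex 0.733 -3.202 -1.286
vertex 0.268 -2.556 -0.888
vertex -0.148 -3.151 -1.403
endloop
endfacet
facet normal 0.140 0.591 -0.794
outer loop
vertex 0.524 -1.475 -2.342
vertex 0.108 -2.069 -2.857
vertex -0.357 -1.424 -2.459
endloop
endfacet
facet normal -0.032 0.805 0.593
outer loop
vertex 0.524 -1.475 -2.342
vertex -0.357 -1.424 -2.459
vertex 0.268 -2.556 -0.888
endloop
endfacet
facet normal -0.032 0.805 0.593
outer loop
vertex 0.268 -2.556 -0.888
vertex -0.357 -1.424 -2.459
vertex -0.613 -2.505 -1.005
endloop
endfacet
facet normal -0.140 -0.590 0.795
outer loop
vertex 0.268 -2.556 -0.888
vertex -0.613 -2.505 -1.005
vertex -0.148 -3.151 -1.403
endloop
endfacet
facet normal 0.140 0.591 -0.794
outer loop
vertex -0.357 -1.424 -2.459
vertex 0.108 -2.069 -2.857
vertex -0.773 -2.018 -2.974
endloop
endfacet
facet normal -0.873 0.453 0.183
outer loop
vertex -0.357 -1.424 -2.459
vertex -0.773 -2.018 -2.974
vertex -0.613 -2.505 -1.005
endloop
endfacet
facet normal -0.873 0.452 0.183
outer loop
vertex -0.613 -2.505 -1.005
vertex -0.773 -2.018 -2.974
vertex -1.029 -3.1 -1.52
endloop
endfacet
facet normal -0.140 -0.590 0.795
outer loop
vertex -0.613 -2.505 -1.005
vertex -1.029 -3.1 -1.52
vertex -0.148 -3.151 -1.403
endloop
endfacet
facet normal 0.140 0.590 -0.795
outer loop
vertex -0.773 -2.018 -2.974
vertex 0.108 -2.069 -2.857
vertex -0.308 -2.664 -3.372
endloop
endfacet
facet normal -0.841 -0.353 -0.410
outer loop
vertex -0.773 -2.018 -2.974
vertex -0.308 -2.664 -3.372
vertex -1.029 -3.1 -1.52
endloop
endfacet
facet normal -0.841 -0.353 -0.410
outer loop
vertex -1.029 -3.1 -1.52
vertex -0.308 -2.664 -3.372
vertex -0.564 -3.745 -1.918
endloop
endfacet
facet normal -0.140 -0.591 0.794
outer loop
vertex -1.029 -3.1 -1.52
vertex -0.564 -3.745 -1.918
vertex -0.148 -3.151 -1.403
endloop
endfacet
facet normal 0.140 0.590 -0.795
outer loop
vertex -0.308 -2.664 -3.372
vertex 0.108 -2.069 -2.857
vertex 0.573 -2.715 -3.255
endloop
endfacet
facet normal 0.032 -0.805 -0.593
outer loop
vertex -0.308 -2.664 -3.372
vertex 0.573 -2.715 -3.255
vertex -0.564 -3.745 -1.918
endloop
endfacet
facet normal 0.032 -0.805 -0.593
outer loop
vertex -0.564 -3.745 -1.918
vertex 0.573 -2.715 -3.255
vertex 0.317 -3.796 -1.801
endloop
endfacet
facet normal -0.140 -0.591 0.794
outer loop
vertex -0.564 -3.745 -1.918
vertex 0.317 -3.796 -1.801
vertex -0.148 -3.151 -1.403
endloop
endfacet
facet normal 0.140 0.590 -0.795
outer loop
vertex 0.573 -2.715 -3.255
vertex 0.108 -2.069 -2.857
vertex 0.989 -2.12 -2.74
endloop
endfacet
facet normal 0.873 -0.452 -0.183
outer loop
vertex 0.573 -2.715 -3.255
vertex 0.989 -2.12 -2.74
vertex 0.317 -3.796 -1.801
endloop
endfacet
facet normal 0.873 -0.453 -0.183
outer loop
vertex 0.317 -3.796 -1.801
vertex 0.989 -2.12 -2.74
vertex 0.733 -3.202 -1.286
endloop
endfacet
facet normal -0.140 -0.591 0.794
outer loop
vertex 0.317 -3.796 -1.801
vertex 0.733 -3.202 -1.286
vertex -0.148 -3.151 -1.403
endloop
endfacet
facet normal -0.278 0.689 0.670
outer loop
vertex 0.658 0.222 2.173
vertex 1.096 -0.118 2.704
vertex 1.391 0.434 2.259
endloop
endfacet
facet normal -0.279 0.960 0.009
outer loop
vertex 0.658 0.222 2.173
vertex 1.391 0.434 2.259
vertex 1.095 0.355 1.556
endloop
endfacet
facet normal -0.724 0.570 -0.390
outer loop
vertex 0.658 0.222 2.173
vertex 1.095 0.355 1.556
vertex 0.617 -0.246 1.565
endloop
endfacet
facet normal -0.998 0.056 0.024
outer loop
vertex 0.658 0.222 2.173
vertex 0.617 -0.246 1.565
vertex 0.618 -0.538 2.275
endloop
endfacet
facet normal -0.723 0.129 0.679
outer loop
vertex 0.658 0.222 2.173
vertex 0.618 -0.538 2.275
vertex 1.096 -0.118 2.704
endloop
endfacet
facet normal 0.378 0.889 -0.259
outer loop
vertex 1.095 0.355 1.556
vertex 1.391 0.434 2.259
vertex 1.802 0.098 1.705
endloop
endfacet
facet normal 0.379 0.450 0.809
outer loop
vertex 1.391 0.434 2.259
vertex 1.096 -0.118 2.704
vertex 1.803 -0.194 2.415
endloop
endfacet
facet normal -0.339 -0.455 0.823
outer loop
vertex 1.096 -0.118 2.704
vertex 0.618 -0.538 2.275
vertex 1.325 -0.795 2.424
endloop
endfacet
facet normal -0.785 -0.573 -0.235
outer loop
vertex 0.618 -0.538 2.275
vertex 0.617 -0.246 1.565
vertex 1.029 -0.874 1.721
endloop
endfacet
facet normal -0.342 0.258 -0.904
outer loop
vertex 0.617 -0.246 1.565
vertex 1.095 0.355 1.556
vertex 1.324 -0.322 1.276
endloop
endfacet
facet normal 0.998 -0.056 -0.024
outer loop
vertex 1.762 -0.662 1.807
vertex 1.802 0.098 1.705
vertex 1.803 -0.194 2.415
endloop
endfacet
facet normal 0.724 -0.570 0.390
outer loop
vertex 1.762 -0.662 1.807
vertex 1.803 -0.194 2.415
vertex 1.325 -0.795 2.424
endloop
endfacet
facet normal 0.279 -0.960 -0.009
outer loop
vertex 1.762 -0.662 1.807
vertex 1.325 -0.795 2.424
vertex 1.029 -0.874 1.721
endloop
endfacet
facet normal 0.278 -0.689 -0.670
outer loop
vertex 1.762 -0.662 1.807
vertex 1.029 -0.874 1.721
vertex 1.324 -0.322 1.276
endloop
endfacet
facet normal 0.723 -0.129 -0.679
outer loop
vertex 1.762 -0.662 1.807
vertex 1.324 -0.322 1.276
vertex 1.802 0.098 1.705
endloop
endfacet
facet normal 0.785 0.573 0.235
outer loop
vertex 1.803 -0.194 2.415
vertex 1.802 0.098 1.705
vertex 1.391 0.434 2.259
endloop
endfacet
facet normal 0.342 -0.258 0.904
outer loop
vertex 1.325 -0.795 2.424
vertex 1.803 -0.194 2.415
vertex 1.096 -0.118 2.704
endloop
endfacet
facet normal -0.378 -0.889 0.259
outer loop
vertex 1.029 -0.874 1.721
vertex 1.325 -0.795 2.424
vertex 0.618 -0.538 2.275
endloop
endfacet
facet normal -0.379 -0.450 -0.809
outer loop
vertex 1.324 -0.322 1.276
vertex 1.029 -0.874 1.721
vertex 0.617 -0.246 1.565
endloop
endfacet
facet normal 0.339 0.455 -0.823
outer loop
vertex 1.802 0.098 1.705
vertex 1.324 -0.322 1.276
vertex 1.095 0.355 1.556
endloop
endfacet

endsolid


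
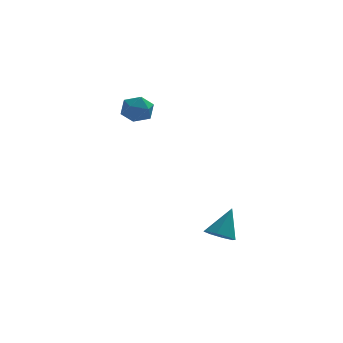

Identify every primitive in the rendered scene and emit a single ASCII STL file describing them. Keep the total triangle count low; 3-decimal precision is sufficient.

solid 
facet normal -0.358 -0.422 -0.833
outer loop
vertex -0.136 -2.79 -1.754
vertex -0.493 -2.184 -1.908
vertex 0.162 -2.441 -2.059
endloop
endfacet
facet normal 0.840 -0.434 0.325
outer loop
vertex -0.136 -2.79 -1.754
vertex 0.162 -2.441 -2.059
vertex 0.073 -1.516 -0.592
endloop
endfacet
facet normal -0.358 -0.423 -0.833
outer loop
vertex 0.162 -2.441 -2.059
vertex -0.493 -2.184 -1.908
vertex 0.076 -1.941 -2.276
endloop
endfacet
facet normal 0.987 0.154 -0.037
outer loop
vertex 0.162 -2.441 -2.059
vertex 0.076 -1.941 -2.276
vertex 0.073 -1.516 -0.592
endloop
endfacet
facet normal -0.358 -0.423 -0.833
outer loop
vertex 0.076 -1.941 -2.276
vertex -0.493 -2.184 -1.908
vertex -0.343 -1.584 -2.277
endloop
endfacet
facet normal 0.637 0.747 -0.188
outer loop
vertex 0.076 -1.941 -2.276
vertex -0.343 -1.584 -2.277
vertex 0.073 -1.516 -0.592
endloop
endfacet
facet normal -0.359 -0.422 -0.832
outer loop
vertex -0.343 -1.584 -2.277
vertex -0.493 -2.184 -1.908
vertex -0.851 -1.578 -2.061
endloop
endfacet
facet normal -0.005 0.999 -0.039
outer loop
vertex -0.343 -1.584 -2.277
vertex -0.851 -1.578 -2.061
vertex 0.073 -1.516 -0.592
endloop
endfacet
facet normal -0.358 -0.422 -0.833
outer loop
vertex -0.851 -1.578 -2.061
vertex -0.493 -2.184 -1.908
vertex -1.149 -1.927 -1.756
endloop
endfacet
facet normal -0.563 0.762 0.322
outer loop
vertex -0.851 -1.578 -2.061
vertex -1.149 -1.927 -1.756
vertex 0.073 -1.516 -0.592
endloop
endfacet
facet normal -0.359 -0.424 -0.832
outer loop
vertex -1.149 -1.927 -1.756
vertex -0.493 -2.184 -1.908
vertex -1.063 -2.426 -1.539
endloop
endfacet
facet normal -0.709 0.175 0.683
outer loop
vertex -1.149 -1.927 -1.756
vertex -1.063 -2.426 -1.539
vertex 0.073 -1.516 -0.592
endloop
endfacet
facet normal -0.360 -0.422 -0.832
outer loop
vertex -1.063 -2.426 -1.539
vertex -0.493 -2.184 -1.908
vertex -0.643 -2.784 -1.539
endloop
endfacet
facet normal -0.358 -0.420 0.834
outer loop
vertex -1.063 -2.426 -1.539
vertex -0.643 -2.784 -1.539
vertex 0.073 -1.516 -0.592
endloop
endfacet
facet normal -0.358 -0.423 -0.833
outer loop
vertex -0.643 -2.784 -1.539
vertex -0.493 -2.184 -1.908
vertex -0.136 -2.79 -1.754
endloop
endfacet
facet normal 0.283 -0.671 0.685
outer loop
vertex -0.643 -2.784 -1.539
vertex -0.136 -2.79 -1.754
vertex 0.073 -1.516 -0.592
endloop
endfacet
facet normal -0.378 -0.291 0.879
outer loop
vertex -4.424 3.956 4.054
vertex -4.159 3.171 3.908
vertex -3.657 3.717 4.305
endloop
endfacet
facet normal -0.174 0.392 0.904
outer loop
vertex -4.424 3.956 4.054
vertex -3.657 3.717 4.305
vertex -3.77 4.474 3.955
endloop
endfacet
facet normal -0.532 0.747 0.398
outer loop
vertex -4.424 3.956 4.054
vertex -3.77 4.474 3.955
vertex -4.34 4.395 3.342
endloop
endfacet
facet normal -0.957 0.284 0.062
outer loop
vertex -4.424 3.956 4.054
vertex -4.34 4.395 3.342
vertex -4.581 3.59 3.313
endloop
endfacet
facet normal -0.862 -0.358 0.359
outer loop
vertex -4.424 3.956 4.054
vertex -4.581 3.59 3.313
vertex -4.159 3.171 3.908
endloop
endfacet
facet normal 0.521 0.421 0.742
outer loop
vertex -3.77 4.474 3.955
vertex -3.657 3.717 4.305
vertex -3.099 4.01 3.747
endloop
endfacet
facet normal 0.191 -0.686 0.702
outer loop
vertex -3.657 3.717 4.305
vertex -4.159 3.171 3.908
vertex -3.34 3.205 3.718
endloop
endfacet
facet normal -0.592 -0.794 -0.139
outer loop
vertex -4.159 3.171 3.908
vertex -4.581 3.59 3.313
vertex -3.91 3.126 3.105
endloop
endfacet
facet normal -0.747 0.246 -0.618
outer loop
vertex -4.581 3.59 3.313
vertex -4.34 4.395 3.342
vertex -4.023 3.883 2.755
endloop
endfacet
facet normal -0.058 0.996 -0.074
outer loop
vertex -4.34 4.395 3.342
vertex -3.77 4.474 3.955
vertex -3.521 4.429 3.152
endloop
endfacet
facet normal 0.957 -0.284 -0.062
outer loop
vertex -3.256 3.644 3.006
vertex -3.099 4.01 3.747
vertex -3.34 3.205 3.718
endloop
endfacet
facet normal 0.532 -0.747 -0.398
outer loop
vertex -3.256 3.644 3.006
vertex -3.34 3.205 3.718
vertex -3.91 3.126 3.105
endloop
endfacet
facet normal 0.174 -0.392 -0.904
outer loop
vertex -3.256 3.644 3.006
vertex -3.91 3.126 3.105
vertex -4.023 3.883 2.755
endloop
endfacet
facet normal 0.378 0.291 -0.879
outer loop
vertex -3.256 3.644 3.006
vertex -4.023 3.883 2.755
vertex -3.521 4.429 3.152
endloop
endfacet
facet normal 0.862 0.358 -0.359
outer loop
vertex -3.256 3.644 3.006
vertex -3.521 4.429 3.152
vertex -3.099 4.01 3.747
endloop
endfacet
facet normal 0.747 -0.246 0.618
outer loop
vertex -3.34 3.205 3.718
vertex -3.099 4.01 3.747
vertex -3.657 3.717 4.305
endloop
endfacet
facet normal 0.058 -0.996 0.074
outer loop
vertex -3.91 3.126 3.105
vertex -3.34 3.205 3.718
vertex -4.159 3.171 3.908
endloop
endfacet
facet normal -0.521 -0.421 -0.742
outer loop
vertex -4.023 3.883 2.755
vertex -3.91 3.126 3.105
vertex -4.581 3.59 3.313
endloop
endfacet
facet normal -0.191 0.686 -0.702
outer loop
vertex -3.521 4.429 3.152
vertex -4.023 3.883 2.755
vertex -4.34 4.395 3.342
endloop
endfacet
facet normal 0.592 0.794 0.139
outer loop
vertex -3.099 4.01 3.747
vertex -3.521 4.429 3.152
vertex -3.77 4.474 3.955
endloop
endfacet

endsolid


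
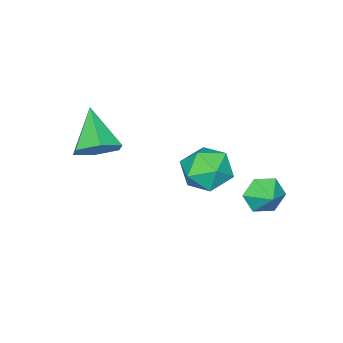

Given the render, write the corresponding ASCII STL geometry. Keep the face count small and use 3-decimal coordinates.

solid 
facet normal 0.470 0.585 -0.661
outer loop
vertex 4.214 -4.125 0.39
vertex 3.702 -3.262 0.789
vertex 4.655 -3.563 1.2
endloop
endfacet
facet normal 0.534 -0.802 0.266
outer loop
vertex 4.214 -4.125 0.39
vertex 4.655 -3.563 1.2
vertex 2.678 -4.538 2.231
endloop
endfacet
facet normal 0.470 0.585 -0.661
outer loop
vertex 4.655 -3.563 1.2
vertex 3.702 -3.262 0.789
vertex 4.142 -2.7 1.6
endloop
endfacet
facet normal 0.499 -0.102 0.860
outer loop
vertex 4.655 -3.563 1.2
vertex 4.142 -2.7 1.6
vertex 2.678 -4.538 2.231
endloop
endfacet
facet normal 0.470 0.586 -0.661
outer loop
vertex 4.142 -2.7 1.6
vertex 3.702 -3.262 0.789
vertex 3.19 -2.4 1.189
endloop
endfacet
facet normal -0.221 0.470 0.855
outer loop
vertex 4.142 -2.7 1.6
vertex 3.19 -2.4 1.189
vertex 2.678 -4.538 2.231
endloop
endfacet
facet normal 0.469 0.585 -0.661
outer loop
vertex 3.19 -2.4 1.189
vertex 3.702 -3.262 0.789
vertex 2.749 -2.962 0.379
endloop
endfacet
facet normal -0.905 0.341 0.256
outer loop
vertex 3.19 -2.4 1.189
vertex 2.749 -2.962 0.379
vertex 2.678 -4.538 2.231
endloop
endfacet
facet normal 0.469 0.586 -0.661
outer loop
vertex 2.749 -2.962 0.379
vertex 3.702 -3.262 0.789
vertex 3.262 -3.824 -0.021
endloop
endfacet
facet normal -0.869 -0.360 -0.339
outer loop
vertex 2.749 -2.962 0.379
vertex 3.262 -3.824 -0.021
vertex 2.678 -4.538 2.231
endloop
endfacet
facet normal 0.470 0.585 -0.661
outer loop
vertex 3.262 -3.824 -0.021
vertex 3.702 -3.262 0.789
vertex 4.214 -4.125 0.39
endloop
endfacet
facet normal -0.150 -0.931 -0.334
outer loop
vertex 3.262 -3.824 -0.021
vertex 4.214 -4.125 0.39
vertex 2.678 -4.538 2.231
endloop
endfacet
facet normal -0.836 -0.545 -0.058
outer loop
vertex -0.541 -0.09 -0.921
vertex 0.109 -1.046 -1.311
vertex -0.08 -0.883 -0.117
endloop
endfacet
facet normal -0.888 -0.053 0.457
outer loop
vertex -0.541 -0.09 -0.921
vertex -0.08 -0.883 -0.117
vertex -0.034 0.315 0.112
endloop
endfacet
facet normal -0.793 0.588 0.159
outer loop
vertex -0.541 -0.09 -0.921
vertex -0.034 0.315 0.112
vertex 0.182 0.891 -0.941
endloop
endfacet
facet normal -0.683 0.492 -0.540
outer loop
vertex -0.541 -0.09 -0.921
vertex 0.182 0.891 -0.941
vertex 0.271 0.051 -1.82
endloop
endfacet
facet normal -0.709 -0.208 -0.673
outer loop
vertex -0.541 -0.09 -0.921
vertex 0.271 0.051 -1.82
vertex 0.109 -1.046 -1.311
endloop
endfacet
facet normal -0.356 -0.162 0.920
outer loop
vertex -0.034 0.315 0.112
vertex -0.08 -0.883 -0.117
vertex 0.929 -0.391 0.36
endloop
endfacet
facet normal -0.272 -0.958 0.088
outer loop
vertex -0.08 -0.883 -0.117
vertex 0.109 -1.046 -1.311
vertex 1.018 -1.231 -0.519
endloop
endfacet
facet normal -0.068 -0.412 -0.909
outer loop
vertex 0.109 -1.046 -1.311
vertex 0.271 0.051 -1.82
vertex 1.234 -0.655 -1.572
endloop
endfacet
facet normal -0.025 0.721 -0.692
outer loop
vertex 0.271 0.051 -1.82
vertex 0.182 0.891 -0.941
vertex 1.28 0.543 -1.343
endloop
endfacet
facet normal -0.203 0.876 0.438
outer loop
vertex 0.182 0.891 -0.941
vertex -0.034 0.315 0.112
vertex 1.091 0.706 -0.149
endloop
endfacet
facet normal 0.683 -0.492 0.540
outer loop
vertex 1.741 -0.25 -0.539
vertex 0.929 -0.391 0.36
vertex 1.018 -1.231 -0.519
endloop
endfacet
facet normal 0.793 -0.588 -0.159
outer loop
vertex 1.741 -0.25 -0.539
vertex 1.018 -1.231 -0.519
vertex 1.234 -0.655 -1.572
endloop
endfacet
facet normal 0.888 0.053 -0.457
outer loop
vertex 1.741 -0.25 -0.539
vertex 1.234 -0.655 -1.572
vertex 1.28 0.543 -1.343
endloop
endfacet
facet normal 0.836 0.545 0.058
outer loop
vertex 1.741 -0.25 -0.539
vertex 1.28 0.543 -1.343
vertex 1.091 0.706 -0.149
endloop
endfacet
facet normal 0.709 0.208 0.673
outer loop
vertex 1.741 -0.25 -0.539
vertex 1.091 0.706 -0.149
vertex 0.929 -0.391 0.36
endloop
endfacet
facet normal 0.025 -0.721 0.692
outer loop
vertex 1.018 -1.231 -0.519
vertex 0.929 -0.391 0.36
vertex -0.08 -0.883 -0.117
endloop
endfacet
facet normal 0.203 -0.876 -0.438
outer loop
vertex 1.234 -0.655 -1.572
vertex 1.018 -1.231 -0.519
vertex 0.109 -1.046 -1.311
endloop
endfacet
facet normal 0.356 0.162 -0.920
outer loop
vertex 1.28 0.543 -1.343
vertex 1.234 -0.655 -1.572
vertex 0.271 0.051 -1.82
endloop
endfacet
facet normal 0.272 0.958 -0.088
outer loop
vertex 1.091 0.706 -0.149
vertex 1.28 0.543 -1.343
vertex 0.182 0.891 -0.941
endloop
endfacet
facet normal 0.068 0.412 0.909
outer loop
vertex 0.929 -0.391 0.36
vertex 1.091 0.706 -0.149
vertex -0.034 0.315 0.112
endloop
endfacet
facet normal -0.482 -0.786 -0.386
outer loop
vertex -0.528 1.355 -3.328
vertex -1.194 1.433 -2.655
vertex -1.293 1.898 -3.478
endloop
endfacet
facet normal 0.572 0.679 -0.461
outer loop
vertex -0.528 1.355 -3.328
vertex -1.293 1.898 -3.478
vertex -0.706 2.227 -2.265
endloop
endfacet
facet normal -0.482 -0.786 -0.386
outer loop
vertex -1.293 1.898 -3.478
vertex -1.194 1.433 -2.655
vertex -1.959 1.976 -2.805
endloop
endfacet
facet normal -0.102 0.971 -0.214
outer loop
vertex -1.293 1.898 -3.478
vertex -1.959 1.976 -2.805
vertex -0.706 2.227 -2.265
endloop
endfacet
facet normal -0.482 -0.786 -0.386
outer loop
vertex -1.959 1.976 -2.805
vertex -1.194 1.433 -2.655
vertex -1.86 1.511 -1.982
endloop
endfacet
facet normal -0.369 0.789 0.490
outer loop
vertex -1.959 1.976 -2.805
vertex -1.86 1.511 -1.982
vertex -0.706 2.227 -2.265
endloop
endfacet
facet normal -0.482 -0.786 -0.386
outer loop
vertex -1.86 1.511 -1.982
vertex -1.194 1.433 -2.655
vertex -1.095 0.968 -1.832
endloop
endfacet
facet normal 0.037 0.315 0.948
outer loop
vertex -1.86 1.511 -1.982
vertex -1.095 0.968 -1.832
vertex -0.706 2.227 -2.265
endloop
endfacet
facet normal -0.482 -0.786 -0.386
outer loop
vertex -1.095 0.968 -1.832
vertex -1.194 1.433 -2.655
vertex -0.429 0.89 -2.505
endloop
endfacet
facet normal 0.712 0.021 0.702
outer loop
vertex -1.095 0.968 -1.832
vertex -0.429 0.89 -2.505
vertex -0.706 2.227 -2.265
endloop
endfacet
facet normal -0.482 -0.786 -0.386
outer loop
vertex -0.429 0.89 -2.505
vertex -1.194 1.433 -2.655
vertex -0.528 1.355 -3.328
endloop
endfacet
facet normal 0.979 0.203 -0.003
outer loop
vertex -0.429 0.89 -2.505
vertex -0.528 1.355 -3.328
vertex -0.706 2.227 -2.265
endloop
endfacet

endsolid


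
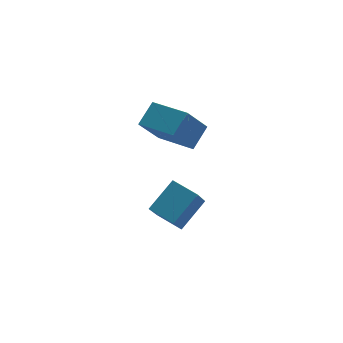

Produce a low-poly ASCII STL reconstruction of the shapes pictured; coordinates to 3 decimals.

solid 
facet normal -0.544 -0.222 0.809
outer loop
vertex -3.128 0.738 3.689
vertex -4.365 2.46 3.329
vertex -3.996 -0.052 2.889
endloop
endfacet
facet normal 0.575 -0.801 0.167
outer loop
vertex -2.935 0.38 1.311
vertex -3.128 0.738 3.689
vertex -3.996 -0.052 2.889
endloop
endfacet
facet normal -0.544 -0.222 0.809
outer loop
vertex -3.996 -0.052 2.889
vertex -4.365 2.46 3.329
vertex -5.233 1.669 2.529
endloop
endfacet
facet normal -0.611 -0.557 -0.563
outer loop
vertex -5.233 1.669 2.529
vertex -2.935 0.38 1.311
vertex -3.996 -0.052 2.889
endloop
endfacet
facet normal 0.611 0.557 0.563
outer loop
vertex -3.128 0.738 3.689
vertex -3.304 2.892 1.751
vertex -4.365 2.46 3.329
endloop
endfacet
facet normal 0.575 -0.801 0.167
outer loop
vertex -2.067 1.171 2.111
vertex -3.128 0.738 3.689
vertex -2.935 0.38 1.311
endloop
endfacet
facet normal 0.611 0.557 0.563
outer loop
vertex -2.067 1.171 2.111
vertex -3.304 2.892 1.751
vertex -3.128 0.738 3.689
endloop
endfacet
facet normal -0.575 0.801 -0.168
outer loop
vertex -4.365 2.46 3.329
vertex -3.304 2.892 1.751
vertex -5.233 1.669 2.529
endloop
endfacet
facet normal -0.611 -0.556 -0.563
outer loop
vertex -4.172 2.102 0.951
vertex -2.935 0.38 1.311
vertex -5.233 1.669 2.529
endloop
endfacet
facet normal -0.575 0.801 -0.167
outer loop
vertex -5.233 1.669 2.529
vertex -3.304 2.892 1.751
vertex -4.172 2.102 0.951
endloop
endfacet
facet normal 0.544 0.222 -0.809
outer loop
vertex -4.172 2.102 0.951
vertex -2.067 1.171 2.111
vertex -2.935 0.38 1.311
endloop
endfacet
facet normal 0.544 0.222 -0.809
outer loop
vertex -3.304 2.892 1.751
vertex -2.067 1.171 2.111
vertex -4.172 2.102 0.951
endloop
endfacet
facet normal -0.313 -0.535 0.785
outer loop
vertex -2.928 -0.451 -1.364
vertex -3.86 0.605 -1.016
vertex -4.286 -1.284 -2.472
endloop
endfacet
facet normal 0.642 -0.728 -0.240
outer loop
vertex -3.62 -0.145 -4.144
vertex -2.928 -0.451 -1.364
vertex -4.286 -1.284 -2.472
endloop
endfacet
facet normal -0.312 -0.535 0.785
outer loop
vertex -4.286 -1.284 -2.472
vertex -3.86 0.605 -1.016
vertex -5.217 -0.228 -2.123
endloop
endfacet
facet normal -0.700 -0.429 -0.571
outer loop
vertex -5.217 -0.228 -2.123
vertex -3.62 -0.145 -4.144
vertex -4.286 -1.284 -2.472
endloop
endfacet
facet normal 0.700 0.429 0.571
outer loop
vertex -2.928 -0.451 -1.364
vertex -3.194 1.744 -2.688
vertex -3.86 0.605 -1.016
endloop
endfacet
facet normal 0.643 -0.728 -0.240
outer loop
vertex -2.263 0.688 -3.037
vertex -2.928 -0.451 -1.364
vertex -3.62 -0.145 -4.144
endloop
endfacet
facet normal 0.700 0.429 0.570
outer loop
vertex -2.263 0.688 -3.037
vertex -3.194 1.744 -2.688
vertex -2.928 -0.451 -1.364
endloop
endfacet
facet normal -0.642 0.728 0.240
outer loop
vertex -3.86 0.605 -1.016
vertex -3.194 1.744 -2.688
vertex -5.217 -0.228 -2.123
endloop
endfacet
facet normal -0.700 -0.430 -0.571
outer loop
vertex -4.552 0.911 -3.796
vertex -3.62 -0.145 -4.144
vertex -5.217 -0.228 -2.123
endloop
endfacet
facet normal -0.642 0.728 0.240
outer loop
vertex -5.217 -0.228 -2.123
vertex -3.194 1.744 -2.688
vertex -4.552 0.911 -3.796
endloop
endfacet
facet normal 0.312 0.535 -0.785
outer loop
vertex -4.552 0.911 -3.796
vertex -2.263 0.688 -3.037
vertex -3.62 -0.145 -4.144
endloop
endfacet
facet normal 0.312 0.535 -0.785
outer loop
vertex -3.194 1.744 -2.688
vertex -2.263 0.688 -3.037
vertex -4.552 0.911 -3.796
endloop
endfacet

endsolid


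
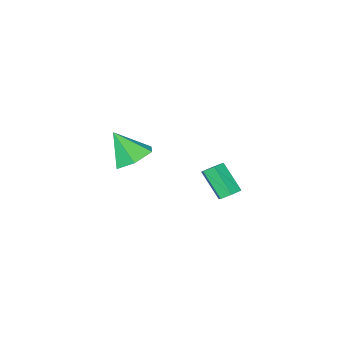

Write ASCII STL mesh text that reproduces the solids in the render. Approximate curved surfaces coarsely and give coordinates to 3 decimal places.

solid 
facet normal -0.142 0.613 -0.777
outer loop
vertex -1.794 -1.951 -1.105
vertex -2.332 -2.068 -1.099
vertex -2.138 -1.647 -0.802
endloop
endfacet
facet normal 0.767 0.564 0.306
outer loop
vertex -1.794 -1.951 -1.105
vertex -2.138 -1.647 -0.802
vertex -1.571 -2.915 0.113
endloop
endfacet
facet normal 0.767 0.564 0.306
outer loop
vertex -1.571 -2.915 0.113
vertex -2.138 -1.647 -0.802
vertex -1.915 -2.612 0.417
endloop
endfacet
facet normal 0.143 -0.616 0.775
outer loop
vertex -1.571 -2.915 0.113
vertex -1.915 -2.612 0.417
vertex -2.108 -3.032 0.119
endloop
endfacet
facet normal -0.142 0.613 -0.777
outer loop
vertex -2.138 -1.647 -0.802
vertex -2.332 -2.068 -1.099
vertex -2.676 -1.764 -0.796
endloop
endfacet
facet normal -0.158 0.760 0.630
outer loop
vertex -2.138 -1.647 -0.802
vertex -2.676 -1.764 -0.796
vertex -1.915 -2.612 0.417
endloop
endfacet
facet normal -0.157 0.760 0.630
outer loop
vertex -1.915 -2.612 0.417
vertex -2.676 -1.764 -0.796
vertex -2.452 -2.728 0.423
endloop
endfacet
facet normal 0.142 -0.615 0.775
outer loop
vertex -1.915 -2.612 0.417
vertex -2.452 -2.728 0.423
vertex -2.108 -3.032 0.119
endloop
endfacet
facet normal -0.142 0.613 -0.777
outer loop
vertex -2.676 -1.764 -0.796
vertex -2.332 -2.068 -1.099
vertex -2.869 -2.185 -1.093
endloop
endfacet
facet normal -0.925 0.195 0.325
outer loop
vertex -2.676 -1.764 -0.796
vertex -2.869 -2.185 -1.093
vertex -2.452 -2.728 0.423
endloop
endfacet
facet normal -0.925 0.196 0.325
outer loop
vertex -2.452 -2.728 0.423
vertex -2.869 -2.185 -1.093
vertex -2.646 -3.149 0.125
endloop
endfacet
facet normal 0.142 -0.615 0.776
outer loop
vertex -2.452 -2.728 0.423
vertex -2.646 -3.149 0.125
vertex -2.108 -3.032 0.119
endloop
endfacet
facet normal -0.143 0.616 -0.775
outer loop
vertex -2.869 -2.185 -1.093
vertex -2.332 -2.068 -1.099
vertex -2.525 -2.488 -1.397
endloop
endfacet
facet normal -0.767 -0.564 -0.306
outer loop
vertex -2.869 -2.185 -1.093
vertex -2.525 -2.488 -1.397
vertex -2.646 -3.149 0.125
endloop
endfacet
facet normal -0.767 -0.564 -0.306
outer loop
vertex -2.646 -3.149 0.125
vertex -2.525 -2.488 -1.397
vertex -2.302 -3.453 -0.178
endloop
endfacet
facet normal 0.142 -0.613 0.777
outer loop
vertex -2.646 -3.149 0.125
vertex -2.302 -3.453 -0.178
vertex -2.108 -3.032 0.119
endloop
endfacet
facet normal -0.142 0.615 -0.775
outer loop
vertex -2.525 -2.488 -1.397
vertex -2.332 -2.068 -1.099
vertex -1.988 -2.372 -1.403
endloop
endfacet
facet normal 0.157 -0.760 -0.630
outer loop
vertex -2.525 -2.488 -1.397
vertex -1.988 -2.372 -1.403
vertex -2.302 -3.453 -0.178
endloop
endfacet
facet normal 0.158 -0.760 -0.630
outer loop
vertex -2.302 -3.453 -0.178
vertex -1.988 -2.372 -1.403
vertex -1.764 -3.336 -0.184
endloop
endfacet
facet normal 0.142 -0.613 0.777
outer loop
vertex -2.302 -3.453 -0.178
vertex -1.764 -3.336 -0.184
vertex -2.108 -3.032 0.119
endloop
endfacet
facet normal -0.142 0.615 -0.776
outer loop
vertex -1.988 -2.372 -1.403
vertex -2.332 -2.068 -1.099
vertex -1.794 -1.951 -1.105
endloop
endfacet
facet normal 0.925 -0.196 -0.325
outer loop
vertex -1.988 -2.372 -1.403
vertex -1.794 -1.951 -1.105
vertex -1.764 -3.336 -0.184
endloop
endfacet
facet normal 0.926 -0.196 -0.324
outer loop
vertex -1.764 -3.336 -0.184
vertex -1.794 -1.951 -1.105
vertex -1.571 -2.915 0.113
endloop
endfacet
facet normal 0.142 -0.613 0.777
outer loop
vertex -1.764 -3.336 -0.184
vertex -1.571 -2.915 0.113
vertex -2.108 -3.032 0.119
endloop
endfacet
facet normal -0.342 0.445 -0.827
outer loop
vertex 3.311 -1.62 2.79
vertex 2.903 -0.986 3.3
vertex 3.758 -0.86 3.014
endloop
endfacet
facet normal 0.868 -0.492 -0.062
outer loop
vertex 3.311 -1.62 2.79
vertex 3.758 -0.86 3.014
vertex 3.417 -1.654 4.54
endloop
endfacet
facet normal -0.342 0.446 -0.827
outer loop
vertex 3.758 -0.86 3.014
vertex 2.903 -0.986 3.3
vertex 3.351 -0.226 3.524
endloop
endfacet
facet normal 0.891 0.290 0.350
outer loop
vertex 3.758 -0.86 3.014
vertex 3.351 -0.226 3.524
vertex 3.417 -1.654 4.54
endloop
endfacet
facet normal -0.342 0.446 -0.827
outer loop
vertex 3.351 -0.226 3.524
vertex 2.903 -0.986 3.3
vertex 2.496 -0.352 3.81
endloop
endfacet
facet normal 0.182 0.576 0.797
outer loop
vertex 3.351 -0.226 3.524
vertex 2.496 -0.352 3.81
vertex 3.417 -1.654 4.54
endloop
endfacet
facet normal -0.341 0.446 -0.827
outer loop
vertex 2.496 -0.352 3.81
vertex 2.903 -0.986 3.3
vertex 2.049 -1.111 3.585
endloop
endfacet
facet normal -0.550 0.077 0.832
outer loop
vertex 2.496 -0.352 3.81
vertex 2.049 -1.111 3.585
vertex 3.417 -1.654 4.54
endloop
endfacet
facet normal -0.341 0.446 -0.827
outer loop
vertex 2.049 -1.111 3.585
vertex 2.903 -0.986 3.3
vertex 2.456 -1.746 3.075
endloop
endfacet
facet normal -0.573 -0.704 0.420
outer loop
vertex 2.049 -1.111 3.585
vertex 2.456 -1.746 3.075
vertex 3.417 -1.654 4.54
endloop
endfacet
facet normal -0.342 0.446 -0.827
outer loop
vertex 2.456 -1.746 3.075
vertex 2.903 -0.986 3.3
vertex 3.311 -1.62 2.79
endloop
endfacet
facet normal 0.137 -0.990 -0.028
outer loop
vertex 2.456 -1.746 3.075
vertex 3.311 -1.62 2.79
vertex 3.417 -1.654 4.54
endloop
endfacet

endsolid


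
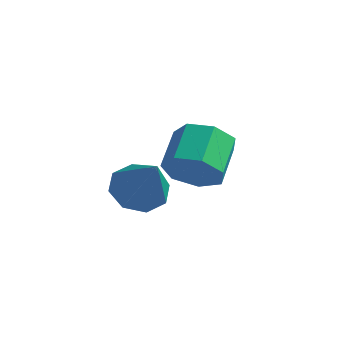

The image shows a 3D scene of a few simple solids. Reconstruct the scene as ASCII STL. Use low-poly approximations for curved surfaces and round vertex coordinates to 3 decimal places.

solid 
facet normal -0.483 0.297 -0.824
outer loop
vertex 1.844 -3.057 -2.234
vertex 0.978 -3.177 -1.77
vertex 1.617 -2.429 -1.875
endloop
endfacet
facet normal 0.948 0.312 0.054
outer loop
vertex 1.844 -3.057 -2.234
vertex 1.617 -2.429 -1.875
vertex 1.962 -3.783 -0.09
endloop
endfacet
facet normal -0.482 0.296 -0.824
outer loop
vertex 1.617 -2.429 -1.875
vertex 0.978 -3.177 -1.77
vertex 1.016 -2.239 -1.455
endloop
endfacet
facet normal 0.536 0.719 0.442
outer loop
vertex 1.617 -2.429 -1.875
vertex 1.016 -2.239 -1.455
vertex 1.962 -3.783 -0.09
endloop
endfacet
facet normal -0.483 0.296 -0.824
outer loop
vertex 1.016 -2.239 -1.455
vertex 0.978 -3.177 -1.77
vertex 0.393 -2.599 -1.219
endloop
endfacet
facet normal -0.075 0.634 0.769
outer loop
vertex 1.016 -2.239 -1.455
vertex 0.393 -2.599 -1.219
vertex 1.962 -3.783 -0.09
endloop
endfacet
facet normal -0.482 0.298 -0.824
outer loop
vertex 0.393 -2.599 -1.219
vertex 0.978 -3.177 -1.77
vertex 0.111 -3.297 -1.306
endloop
endfacet
facet normal -0.526 0.107 0.844
outer loop
vertex 0.393 -2.599 -1.219
vertex 0.111 -3.297 -1.306
vertex 1.962 -3.783 -0.09
endloop
endfacet
facet normal -0.482 0.297 -0.824
outer loop
vertex 0.111 -3.297 -1.306
vertex 0.978 -3.177 -1.77
vertex 0.338 -3.925 -1.665
endloop
endfacet
facet normal -0.554 -0.555 0.621
outer loop
vertex 0.111 -3.297 -1.306
vertex 0.338 -3.925 -1.665
vertex 1.962 -3.783 -0.09
endloop
endfacet
facet normal -0.483 0.298 -0.824
outer loop
vertex 0.338 -3.925 -1.665
vertex 0.978 -3.177 -1.77
vertex 0.939 -4.115 -2.086
endloop
endfacet
facet normal -0.141 -0.962 0.233
outer loop
vertex 0.338 -3.925 -1.665
vertex 0.939 -4.115 -2.086
vertex 1.962 -3.783 -0.09
endloop
endfacet
facet normal -0.483 0.298 -0.823
outer loop
vertex 0.939 -4.115 -2.086
vertex 0.978 -3.177 -1.77
vertex 1.563 -3.755 -2.322
endloop
endfacet
facet normal 0.470 -0.877 -0.095
outer loop
vertex 0.939 -4.115 -2.086
vertex 1.563 -3.755 -2.322
vertex 1.962 -3.783 -0.09
endloop
endfacet
facet normal -0.483 0.298 -0.824
outer loop
vertex 1.563 -3.755 -2.322
vertex 0.978 -3.177 -1.77
vertex 1.844 -3.057 -2.234
endloop
endfacet
facet normal 0.921 -0.350 -0.169
outer loop
vertex 1.563 -3.755 -2.322
vertex 1.844 -3.057 -2.234
vertex 1.962 -3.783 -0.09
endloop
endfacet
facet normal 0.195 -0.884 -0.424
outer loop
vertex 2.023 -1.09 -1.425
vertex 1.537 -0.772 -2.312
vertex 2.559 -0.674 -2.046
endloop
endfacet
facet normal 0.789 -0.115 0.604
outer loop
vertex 2.023 -1.09 -1.425
vertex 2.559 -0.674 -2.046
vertex 1.708 0.333 -0.741
endloop
endfacet
facet normal 0.789 -0.115 0.604
outer loop
vertex 1.708 0.333 -0.741
vertex 2.559 -0.674 -2.046
vertex 2.244 0.749 -1.362
endloop
endfacet
facet normal -0.195 0.884 0.424
outer loop
vertex 1.708 0.333 -0.741
vertex 2.244 0.749 -1.362
vertex 1.223 0.652 -1.628
endloop
endfacet
facet normal 0.195 -0.884 -0.425
outer loop
vertex 2.559 -0.674 -2.046
vertex 1.537 -0.772 -2.312
vertex 2.325 -0.331 -2.867
endloop
endfacet
facet normal 0.947 0.283 -0.152
outer loop
vertex 2.559 -0.674 -2.046
vertex 2.325 -0.331 -2.867
vertex 2.244 0.749 -1.362
endloop
endfacet
facet normal 0.948 0.282 -0.151
outer loop
vertex 2.244 0.749 -1.362
vertex 2.325 -0.331 -2.867
vertex 2.011 1.092 -2.183
endloop
endfacet
facet normal -0.195 0.884 0.425
outer loop
vertex 2.244 0.749 -1.362
vertex 2.011 1.092 -2.183
vertex 1.223 0.652 -1.628
endloop
endfacet
facet normal 0.195 -0.884 -0.425
outer loop
vertex 2.325 -0.331 -2.867
vertex 1.537 -0.772 -2.312
vertex 1.499 -0.32 -3.27
endloop
endfacet
facet normal 0.393 0.467 -0.792
outer loop
vertex 2.325 -0.331 -2.867
vertex 1.499 -0.32 -3.27
vertex 2.011 1.092 -2.183
endloop
endfacet
facet normal 0.392 0.468 -0.792
outer loop
vertex 2.011 1.092 -2.183
vertex 1.499 -0.32 -3.27
vertex 1.184 1.103 -2.586
endloop
endfacet
facet normal -0.195 0.884 0.424
outer loop
vertex 2.011 1.092 -2.183
vertex 1.184 1.103 -2.586
vertex 1.223 0.652 -1.628
endloop
endfacet
facet normal 0.195 -0.884 -0.425
outer loop
vertex 1.499 -0.32 -3.27
vertex 1.537 -0.772 -2.312
vertex 0.701 -0.649 -2.952
endloop
endfacet
facet normal -0.458 0.301 -0.837
outer loop
vertex 1.499 -0.32 -3.27
vertex 0.701 -0.649 -2.952
vertex 1.184 1.103 -2.586
endloop
endfacet
facet normal -0.458 0.301 -0.836
outer loop
vertex 1.184 1.103 -2.586
vertex 0.701 -0.649 -2.952
vertex 0.387 0.774 -2.268
endloop
endfacet
facet normal -0.196 0.884 0.424
outer loop
vertex 1.184 1.103 -2.586
vertex 0.387 0.774 -2.268
vertex 1.223 0.652 -1.628
endloop
endfacet
facet normal 0.195 -0.884 -0.424
outer loop
vertex 0.701 -0.649 -2.952
vertex 1.537 -0.772 -2.312
vertex 0.533 -1.07 -2.151
endloop
endfacet
facet normal -0.964 -0.092 -0.251
outer loop
vertex 0.701 -0.649 -2.952
vertex 0.533 -1.07 -2.151
vertex 0.387 0.774 -2.268
endloop
endfacet
facet normal -0.964 -0.092 -0.251
outer loop
vertex 0.387 0.774 -2.268
vertex 0.533 -1.07 -2.151
vertex 0.219 0.353 -1.468
endloop
endfacet
facet normal -0.196 0.884 0.424
outer loop
vertex 0.387 0.774 -2.268
vertex 0.219 0.353 -1.468
vertex 1.223 0.652 -1.628
endloop
endfacet
facet normal 0.194 -0.884 -0.425
outer loop
vertex 0.533 -1.07 -2.151
vertex 1.537 -0.772 -2.312
vertex 1.121 -1.267 -1.472
endloop
endfacet
facet normal -0.744 -0.415 0.524
outer loop
vertex 0.533 -1.07 -2.151
vertex 1.121 -1.267 -1.472
vertex 0.219 0.353 -1.468
endloop
endfacet
facet normal -0.744 -0.416 0.523
outer loop
vertex 0.219 0.353 -1.468
vertex 1.121 -1.267 -1.472
vertex 0.807 0.156 -0.788
endloop
endfacet
facet normal -0.195 0.884 0.425
outer loop
vertex 0.219 0.353 -1.468
vertex 0.807 0.156 -0.788
vertex 1.223 0.652 -1.628
endloop
endfacet
facet normal 0.196 -0.884 -0.424
outer loop
vertex 1.121 -1.267 -1.472
vertex 1.537 -0.772 -2.312
vertex 2.023 -1.09 -1.425
endloop
endfacet
facet normal 0.037 -0.426 0.904
outer loop
vertex 1.121 -1.267 -1.472
vertex 2.023 -1.09 -1.425
vertex 0.807 0.156 -0.788
endloop
endfacet
facet normal 0.037 -0.426 0.904
outer loop
vertex 0.807 0.156 -0.788
vertex 2.023 -1.09 -1.425
vertex 1.708 0.333 -0.741
endloop
endfacet
facet normal -0.196 0.884 0.425
outer loop
vertex 0.807 0.156 -0.788
vertex 1.708 0.333 -0.741
vertex 1.223 0.652 -1.628
endloop
endfacet

endsolid
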